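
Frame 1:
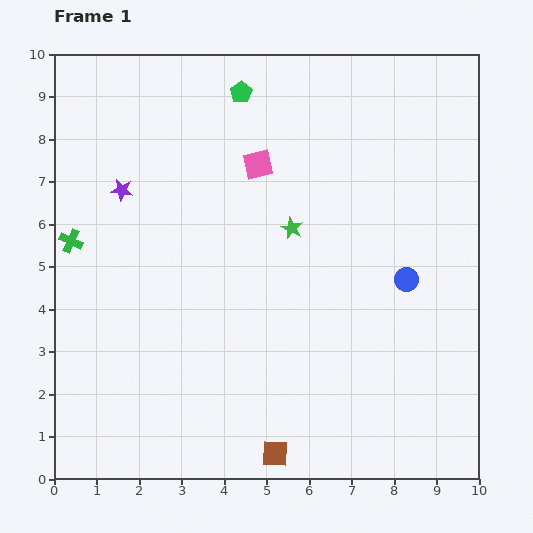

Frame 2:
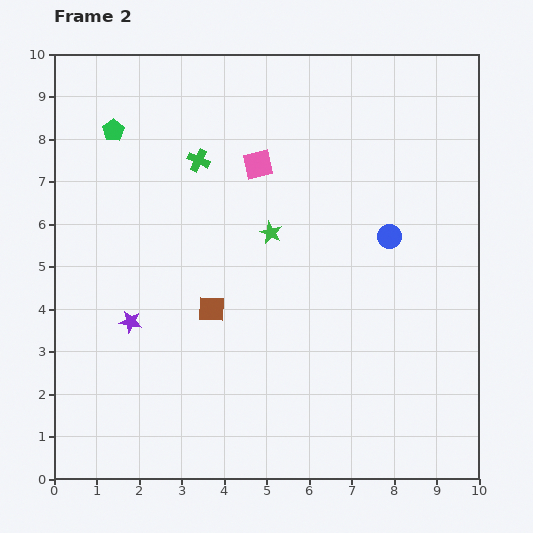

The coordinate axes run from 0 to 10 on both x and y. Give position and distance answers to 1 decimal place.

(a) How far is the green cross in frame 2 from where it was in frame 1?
3.6

The green cross moved from (0.4, 5.6) to (3.4, 7.5), a distance of √(3.0² + 1.9²) ≈ 3.6.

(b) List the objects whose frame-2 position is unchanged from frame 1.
the pink square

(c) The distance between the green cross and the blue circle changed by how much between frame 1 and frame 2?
-3.2

Distance in frame 1: 8.0. Distance in frame 2: 4.8.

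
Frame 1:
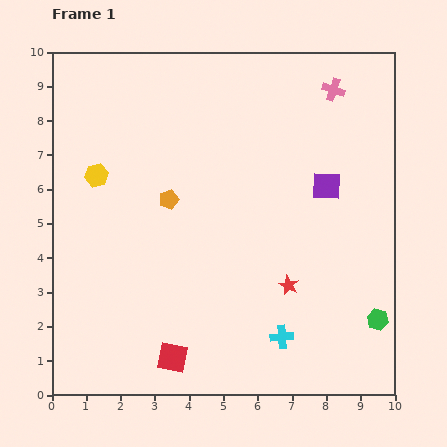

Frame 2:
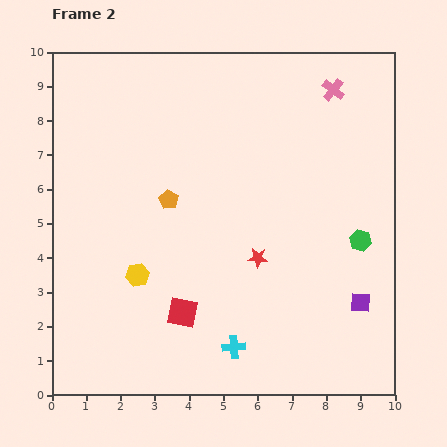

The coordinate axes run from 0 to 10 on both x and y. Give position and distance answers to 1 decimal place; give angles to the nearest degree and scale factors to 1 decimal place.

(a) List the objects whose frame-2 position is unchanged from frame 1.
the orange pentagon, the pink cross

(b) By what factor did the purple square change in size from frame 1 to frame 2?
0.7×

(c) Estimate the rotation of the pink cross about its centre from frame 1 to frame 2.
20° clockwise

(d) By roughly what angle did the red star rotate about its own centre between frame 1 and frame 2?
21° counter-clockwise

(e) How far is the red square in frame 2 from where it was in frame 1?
1.3

The red square moved from (3.5, 1.1) to (3.8, 2.4), a distance of √(0.3² + 1.3²) ≈ 1.3.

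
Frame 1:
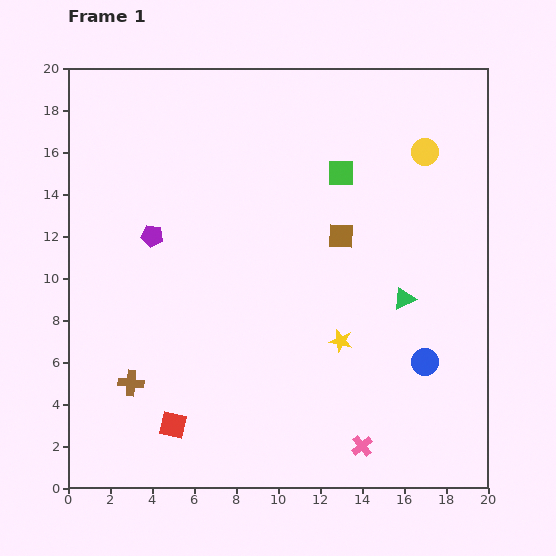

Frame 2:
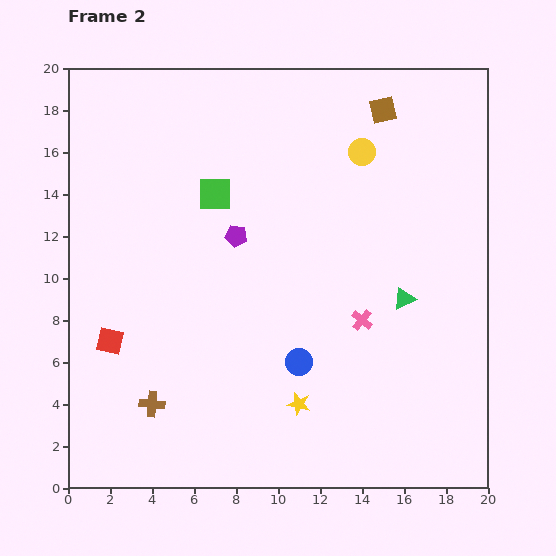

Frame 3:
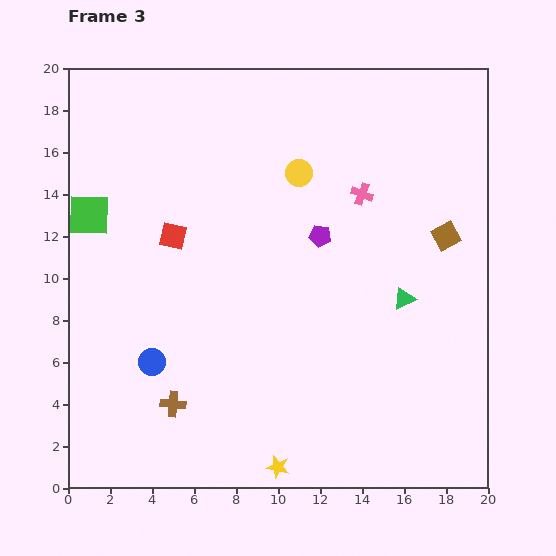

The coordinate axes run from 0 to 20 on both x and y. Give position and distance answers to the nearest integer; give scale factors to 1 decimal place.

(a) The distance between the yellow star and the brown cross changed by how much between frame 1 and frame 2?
-3

Distance in frame 1: 10. Distance in frame 2: 7.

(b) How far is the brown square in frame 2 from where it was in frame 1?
6

The brown square moved from (13, 12) to (15, 18), a distance of √(2² + 6²) ≈ 6.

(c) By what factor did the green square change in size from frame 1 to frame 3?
1.6×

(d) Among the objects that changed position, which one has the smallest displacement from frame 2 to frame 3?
the brown cross

(moved 1)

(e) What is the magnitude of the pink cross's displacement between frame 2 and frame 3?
6

The pink cross moved from (14, 8) to (14, 14), a distance of √(0² + 6²) ≈ 6.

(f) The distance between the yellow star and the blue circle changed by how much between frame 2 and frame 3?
+6

Distance in frame 2: 2. Distance in frame 3: 8.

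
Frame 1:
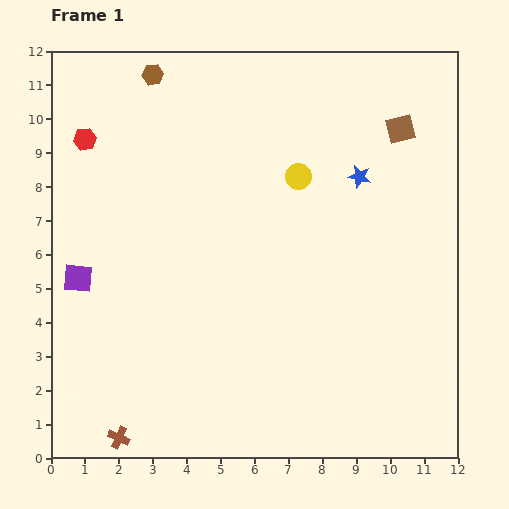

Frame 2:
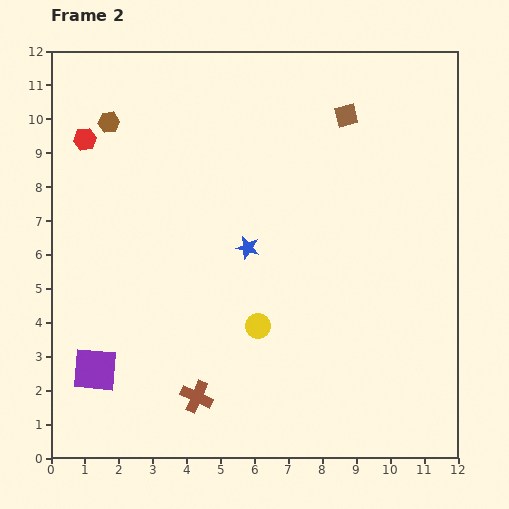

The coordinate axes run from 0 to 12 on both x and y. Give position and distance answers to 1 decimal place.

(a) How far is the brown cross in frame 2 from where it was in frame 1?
2.6

The brown cross moved from (2.0, 0.6) to (4.3, 1.8), a distance of √(2.3² + 1.2²) ≈ 2.6.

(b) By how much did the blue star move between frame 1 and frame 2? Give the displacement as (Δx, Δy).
(-3.3, -2.1)

The blue star was at (9.1, 8.3) in frame 1 and (5.8, 6.2) in frame 2.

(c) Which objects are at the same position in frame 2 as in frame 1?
the red hexagon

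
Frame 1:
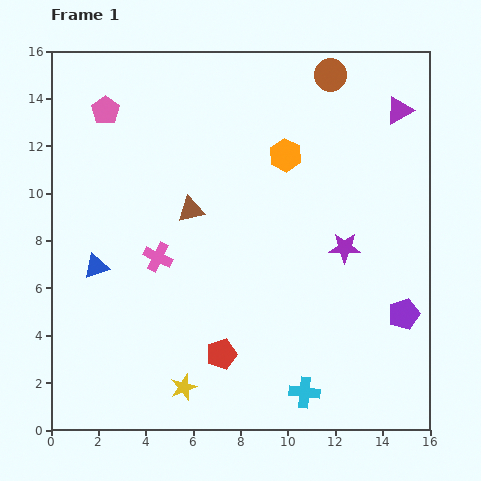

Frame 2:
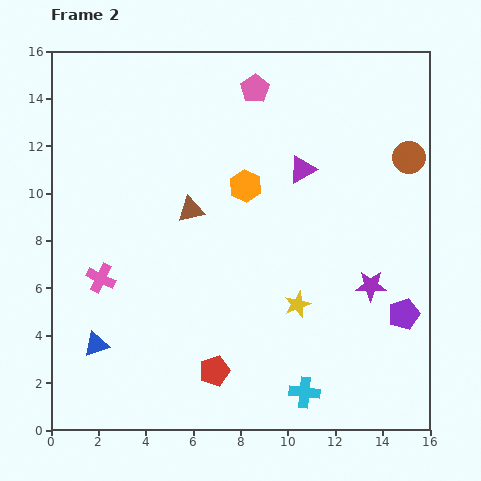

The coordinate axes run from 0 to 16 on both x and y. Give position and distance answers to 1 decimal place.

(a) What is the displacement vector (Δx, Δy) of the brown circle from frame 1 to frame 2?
(3.3, -3.5)

The brown circle was at (11.8, 15.0) in frame 1 and (15.1, 11.5) in frame 2.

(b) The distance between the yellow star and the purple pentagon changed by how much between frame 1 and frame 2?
-5.3

Distance in frame 1: 9.8. Distance in frame 2: 4.5.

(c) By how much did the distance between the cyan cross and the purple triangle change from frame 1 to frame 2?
-3.2

Distance in frame 1: 12.6. Distance in frame 2: 9.4.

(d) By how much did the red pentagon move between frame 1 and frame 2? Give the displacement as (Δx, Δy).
(-0.3, -0.7)

The red pentagon was at (7.2, 3.2) in frame 1 and (6.9, 2.5) in frame 2.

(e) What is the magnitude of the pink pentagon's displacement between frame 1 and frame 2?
6.4

The pink pentagon moved from (2.3, 13.5) to (8.6, 14.4), a distance of √(6.3² + 0.9²) ≈ 6.4.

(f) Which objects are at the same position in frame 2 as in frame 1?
the brown triangle, the cyan cross, the purple pentagon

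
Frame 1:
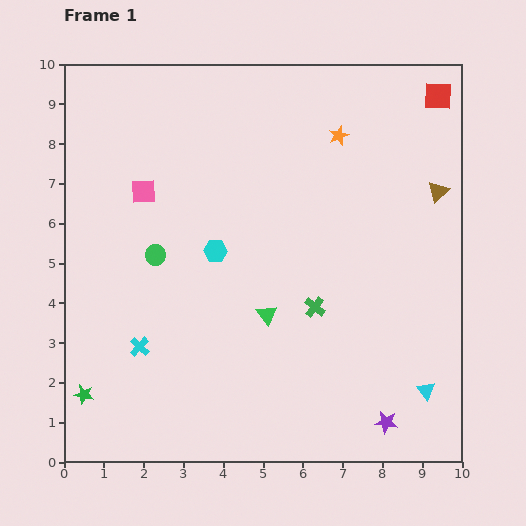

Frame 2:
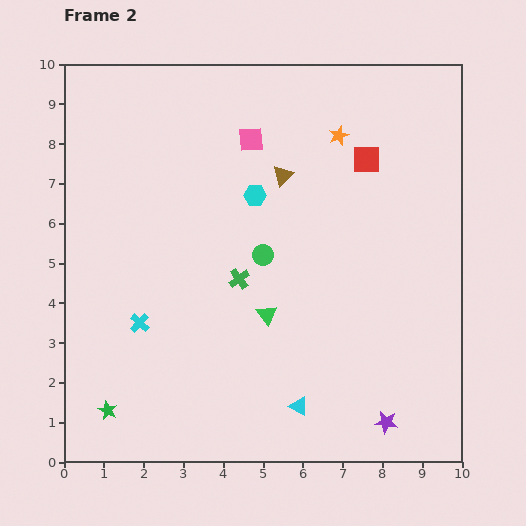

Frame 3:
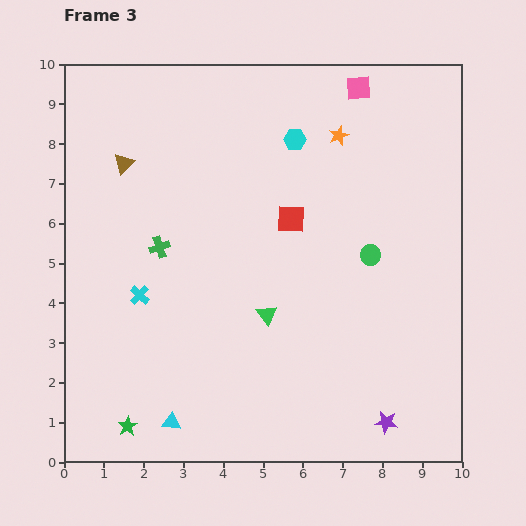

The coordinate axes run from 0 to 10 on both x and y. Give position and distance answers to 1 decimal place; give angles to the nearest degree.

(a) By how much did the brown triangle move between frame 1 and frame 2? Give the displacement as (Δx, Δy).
(-3.9, 0.4)

The brown triangle was at (9.4, 6.8) in frame 1 and (5.5, 7.2) in frame 2.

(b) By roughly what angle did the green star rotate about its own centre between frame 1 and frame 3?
30° clockwise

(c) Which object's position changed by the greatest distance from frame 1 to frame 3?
the brown triangle

(moved 7.9; next 6.4)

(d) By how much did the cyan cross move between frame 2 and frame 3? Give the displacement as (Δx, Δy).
(0.0, 0.7)

The cyan cross was at (1.9, 3.5) in frame 2 and (1.9, 4.2) in frame 3.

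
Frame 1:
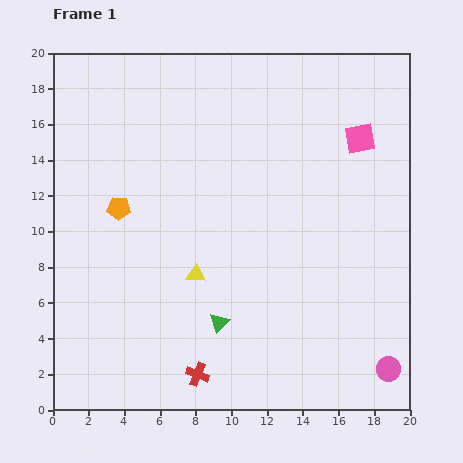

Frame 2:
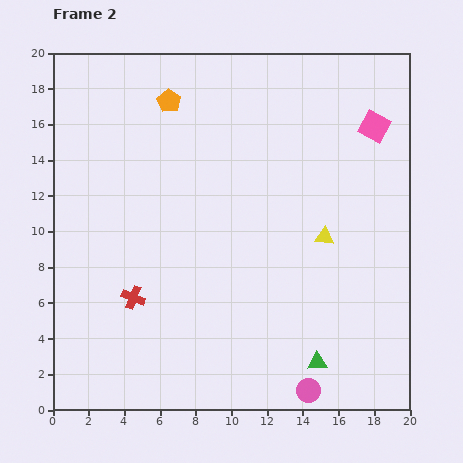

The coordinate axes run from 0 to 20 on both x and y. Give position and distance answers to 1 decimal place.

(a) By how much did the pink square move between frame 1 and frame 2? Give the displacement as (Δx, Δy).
(0.8, 0.7)

The pink square was at (17.2, 15.2) in frame 1 and (18.0, 15.9) in frame 2.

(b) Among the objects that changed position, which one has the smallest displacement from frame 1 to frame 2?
the pink square

(moved 1.1)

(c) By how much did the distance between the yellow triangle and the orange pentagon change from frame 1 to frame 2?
+5.9

Distance in frame 1: 5.7. Distance in frame 2: 11.6.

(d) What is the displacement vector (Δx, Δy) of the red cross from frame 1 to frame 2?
(-3.6, 4.3)

The red cross was at (8.1, 2.0) in frame 1 and (4.5, 6.3) in frame 2.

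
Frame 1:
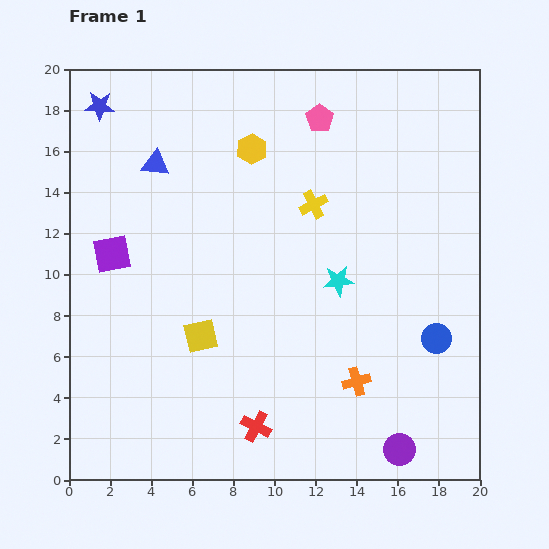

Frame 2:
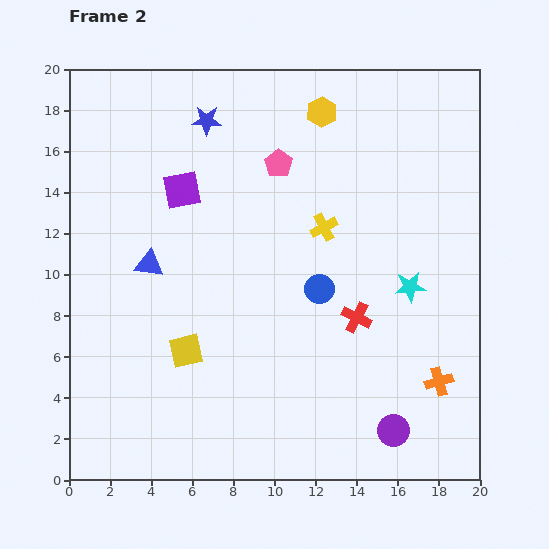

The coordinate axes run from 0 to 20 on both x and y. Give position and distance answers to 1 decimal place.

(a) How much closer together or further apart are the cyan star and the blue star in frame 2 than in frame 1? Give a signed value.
-1.6

Distance in frame 1: 14.4. Distance in frame 2: 12.8.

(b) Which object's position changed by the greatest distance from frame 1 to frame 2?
the red cross

(moved 7.2; next 6.2)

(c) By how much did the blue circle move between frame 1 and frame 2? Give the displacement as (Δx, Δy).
(-5.7, 2.4)

The blue circle was at (17.9, 6.9) in frame 1 and (12.2, 9.3) in frame 2.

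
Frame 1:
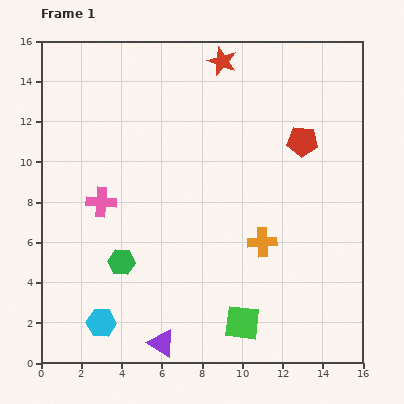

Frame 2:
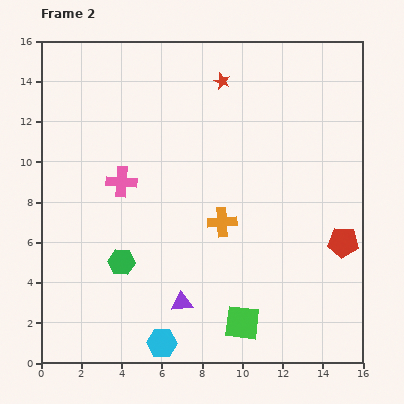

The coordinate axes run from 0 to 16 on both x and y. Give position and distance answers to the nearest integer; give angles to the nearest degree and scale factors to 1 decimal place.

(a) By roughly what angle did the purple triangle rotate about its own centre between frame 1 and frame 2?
37° counter-clockwise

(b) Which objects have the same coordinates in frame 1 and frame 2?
the green square, the green hexagon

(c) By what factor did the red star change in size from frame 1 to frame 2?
0.6×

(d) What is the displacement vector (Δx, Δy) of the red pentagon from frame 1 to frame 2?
(2, -5)

The red pentagon was at (13, 11) in frame 1 and (15, 6) in frame 2.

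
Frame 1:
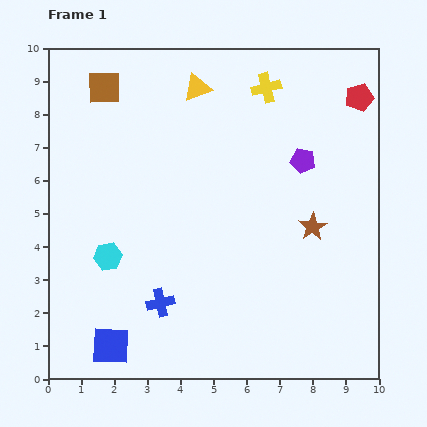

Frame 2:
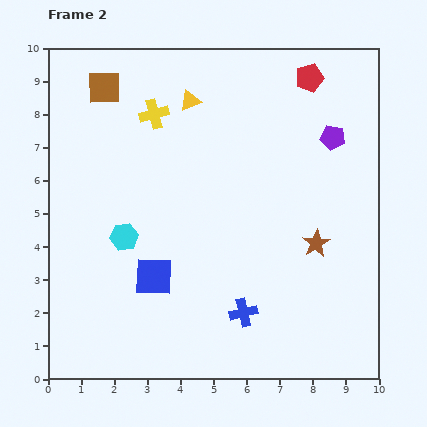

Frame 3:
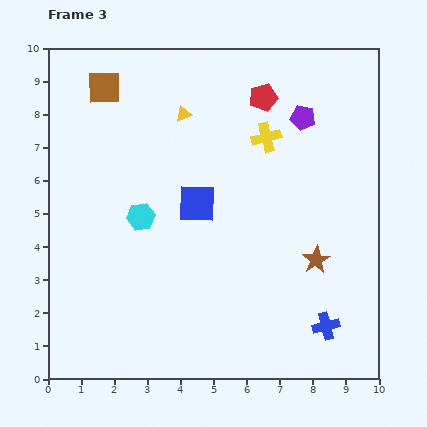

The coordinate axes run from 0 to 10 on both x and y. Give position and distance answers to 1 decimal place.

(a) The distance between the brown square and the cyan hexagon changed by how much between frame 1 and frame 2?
-0.6

Distance in frame 1: 5.1. Distance in frame 2: 4.5.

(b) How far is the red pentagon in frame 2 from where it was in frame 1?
1.6

The red pentagon moved from (9.4, 8.5) to (7.9, 9.1), a distance of √(1.5² + 0.6²) ≈ 1.6.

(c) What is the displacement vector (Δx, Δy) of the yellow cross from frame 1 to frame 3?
(0.0, -1.5)

The yellow cross was at (6.6, 8.8) in frame 1 and (6.6, 7.3) in frame 3.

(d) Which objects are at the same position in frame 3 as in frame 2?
the brown square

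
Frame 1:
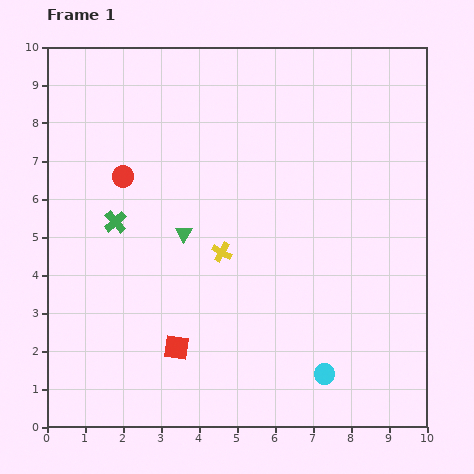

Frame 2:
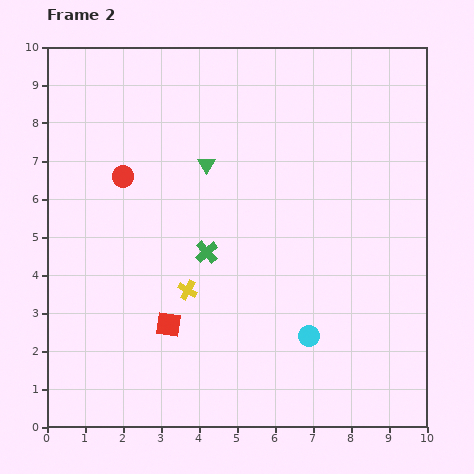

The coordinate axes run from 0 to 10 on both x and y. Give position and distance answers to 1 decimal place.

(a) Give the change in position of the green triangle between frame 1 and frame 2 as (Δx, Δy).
(0.6, 1.8)

The green triangle was at (3.6, 5.1) in frame 1 and (4.2, 6.9) in frame 2.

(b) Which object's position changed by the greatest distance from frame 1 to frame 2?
the green cross

(moved 2.5; next 1.9)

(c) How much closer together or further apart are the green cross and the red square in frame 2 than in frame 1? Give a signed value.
-1.6

Distance in frame 1: 3.7. Distance in frame 2: 2.1.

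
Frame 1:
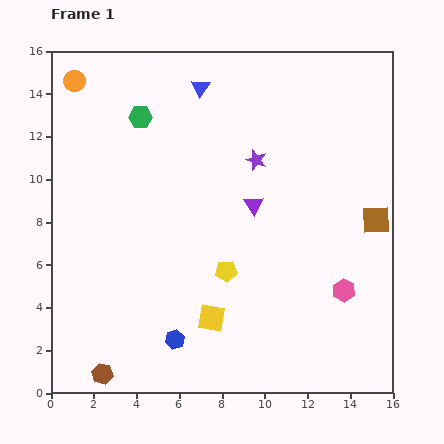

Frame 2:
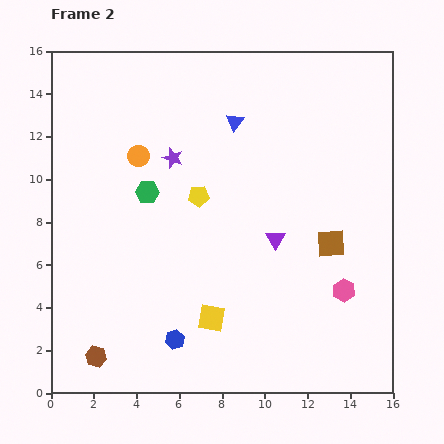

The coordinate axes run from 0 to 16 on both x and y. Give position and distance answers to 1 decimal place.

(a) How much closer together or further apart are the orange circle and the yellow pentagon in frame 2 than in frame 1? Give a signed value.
-8.0

Distance in frame 1: 11.4. Distance in frame 2: 3.4.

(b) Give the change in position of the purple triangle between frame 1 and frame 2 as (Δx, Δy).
(1.0, -1.6)

The purple triangle was at (9.5, 8.8) in frame 1 and (10.5, 7.2) in frame 2.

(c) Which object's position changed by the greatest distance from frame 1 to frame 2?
the orange circle

(moved 4.6; next 3.9)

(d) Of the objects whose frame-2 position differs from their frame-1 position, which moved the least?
the brown hexagon

(moved 0.9)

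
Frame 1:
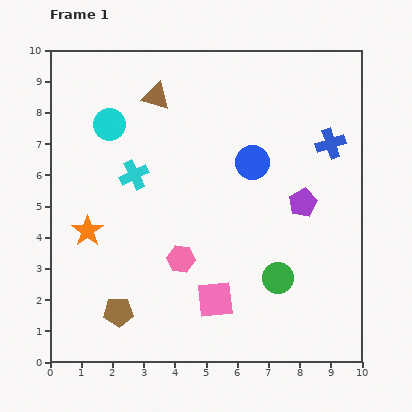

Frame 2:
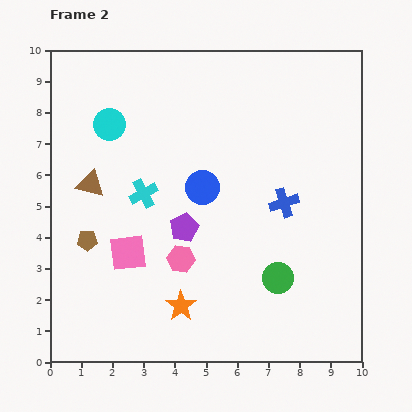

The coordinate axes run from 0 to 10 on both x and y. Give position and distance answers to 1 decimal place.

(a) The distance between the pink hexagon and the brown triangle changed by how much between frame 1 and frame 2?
-1.5

Distance in frame 1: 5.3. Distance in frame 2: 3.8.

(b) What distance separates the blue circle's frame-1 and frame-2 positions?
1.8

The blue circle moved from (6.5, 6.4) to (4.9, 5.6), a distance of √(1.6² + 0.8²) ≈ 1.8.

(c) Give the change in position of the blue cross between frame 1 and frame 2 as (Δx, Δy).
(-1.5, -1.9)

The blue cross was at (9.0, 7.0) in frame 1 and (7.5, 5.1) in frame 2.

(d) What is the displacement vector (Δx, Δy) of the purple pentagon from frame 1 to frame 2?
(-3.8, -0.8)

The purple pentagon was at (8.1, 5.1) in frame 1 and (4.3, 4.3) in frame 2.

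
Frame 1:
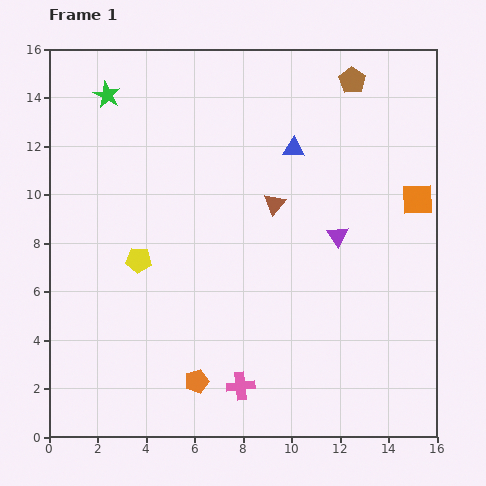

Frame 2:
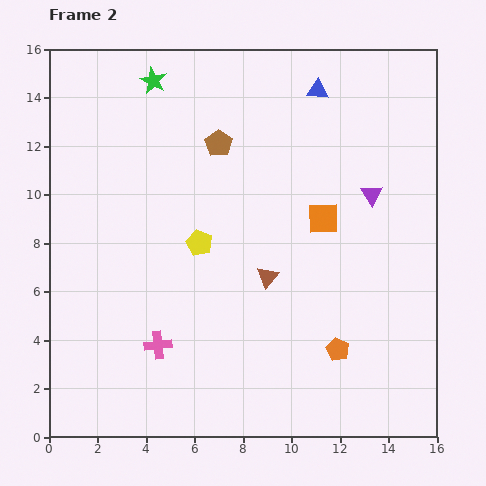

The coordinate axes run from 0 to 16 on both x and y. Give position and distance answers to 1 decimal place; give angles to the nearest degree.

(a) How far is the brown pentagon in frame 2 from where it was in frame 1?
6.1

The brown pentagon moved from (12.5, 14.7) to (7.0, 12.1), a distance of √(5.5² + 2.6²) ≈ 6.1.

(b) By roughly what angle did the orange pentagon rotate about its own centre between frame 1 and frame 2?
27° counter-clockwise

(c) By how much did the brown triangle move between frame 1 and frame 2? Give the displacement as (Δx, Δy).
(-0.3, -3.0)

The brown triangle was at (9.3, 9.6) in frame 1 and (9.0, 6.6) in frame 2.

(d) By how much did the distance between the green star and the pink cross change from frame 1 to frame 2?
-2.3

Distance in frame 1: 13.2. Distance in frame 2: 10.9.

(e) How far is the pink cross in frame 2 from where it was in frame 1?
3.8

The pink cross moved from (7.9, 2.1) to (4.5, 3.8), a distance of √(3.4² + 1.7²) ≈ 3.8.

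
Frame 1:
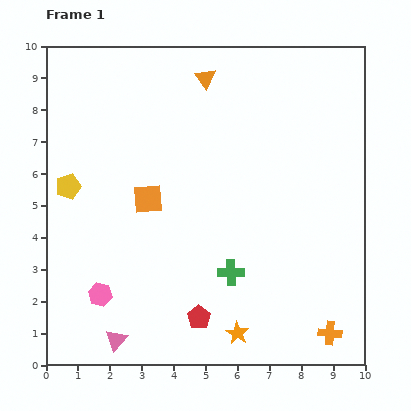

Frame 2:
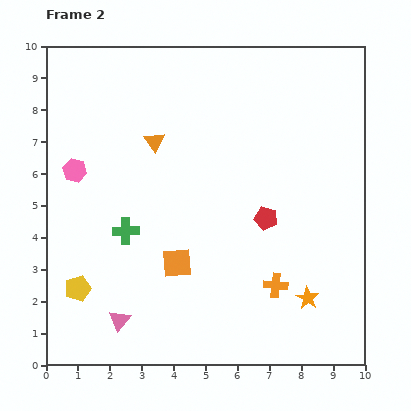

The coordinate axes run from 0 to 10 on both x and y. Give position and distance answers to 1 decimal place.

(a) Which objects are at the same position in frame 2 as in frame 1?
none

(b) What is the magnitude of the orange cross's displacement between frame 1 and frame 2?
2.3

The orange cross moved from (8.9, 1.0) to (7.2, 2.5), a distance of √(1.7² + 1.5²) ≈ 2.3.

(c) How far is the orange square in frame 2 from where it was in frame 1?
2.2

The orange square moved from (3.2, 5.2) to (4.1, 3.2), a distance of √(0.9² + 2.0²) ≈ 2.2.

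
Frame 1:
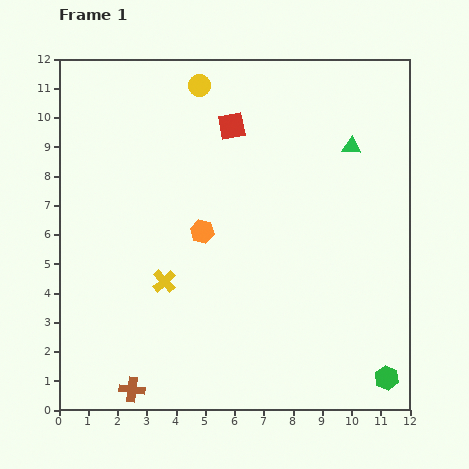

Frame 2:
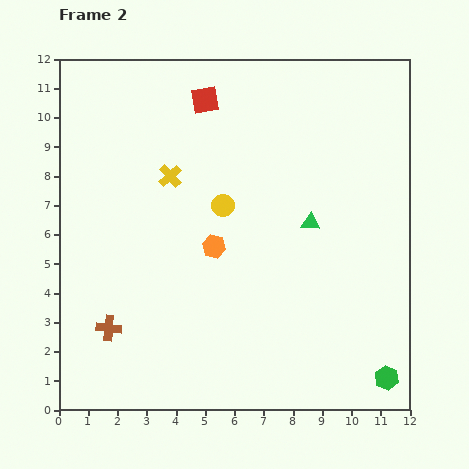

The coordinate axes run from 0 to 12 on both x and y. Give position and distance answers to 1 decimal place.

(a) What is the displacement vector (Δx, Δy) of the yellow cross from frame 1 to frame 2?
(0.2, 3.6)

The yellow cross was at (3.6, 4.4) in frame 1 and (3.8, 8.0) in frame 2.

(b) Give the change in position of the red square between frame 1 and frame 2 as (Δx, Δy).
(-0.9, 0.9)

The red square was at (5.9, 9.7) in frame 1 and (5.0, 10.6) in frame 2.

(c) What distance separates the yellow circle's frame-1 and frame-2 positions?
4.2

The yellow circle moved from (4.8, 11.1) to (5.6, 7.0), a distance of √(0.8² + 4.1²) ≈ 4.2.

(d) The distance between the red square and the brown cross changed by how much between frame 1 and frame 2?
-1.1

Distance in frame 1: 9.6. Distance in frame 2: 8.5.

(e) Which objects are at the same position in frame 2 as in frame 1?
the green hexagon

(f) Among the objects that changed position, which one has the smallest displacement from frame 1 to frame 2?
the orange hexagon

(moved 0.6)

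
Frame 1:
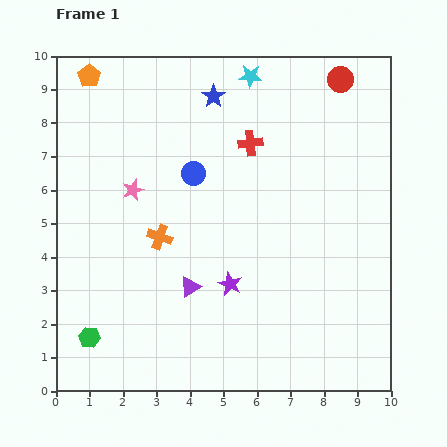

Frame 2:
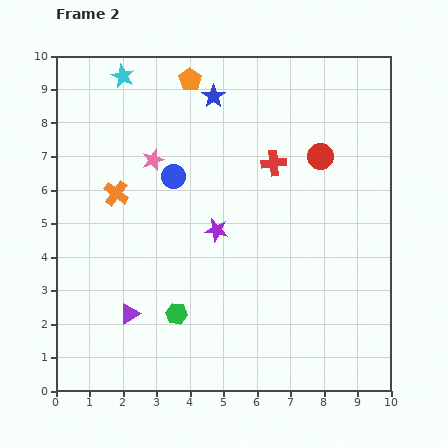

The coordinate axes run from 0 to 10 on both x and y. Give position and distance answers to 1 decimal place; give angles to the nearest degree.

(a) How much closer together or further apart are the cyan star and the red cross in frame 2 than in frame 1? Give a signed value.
+3.2

Distance in frame 1: 2.0. Distance in frame 2: 5.2.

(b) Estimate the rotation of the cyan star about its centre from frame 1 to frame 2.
22° clockwise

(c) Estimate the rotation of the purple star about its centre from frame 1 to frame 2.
16° counter-clockwise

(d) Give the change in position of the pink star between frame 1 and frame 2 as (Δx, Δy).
(0.6, 0.9)

The pink star was at (2.3, 6.0) in frame 1 and (2.9, 6.9) in frame 2.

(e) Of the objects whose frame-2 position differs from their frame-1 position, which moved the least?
the blue circle

(moved 0.6)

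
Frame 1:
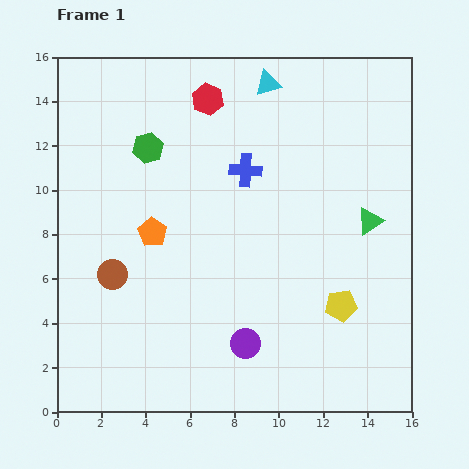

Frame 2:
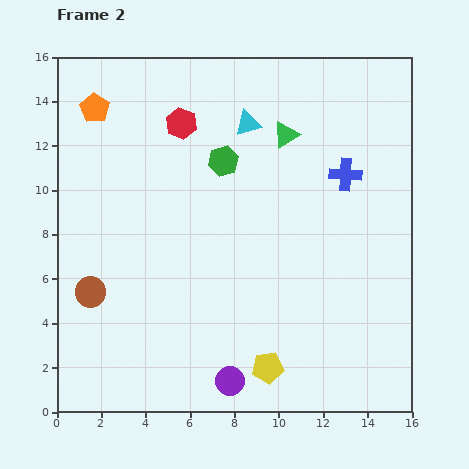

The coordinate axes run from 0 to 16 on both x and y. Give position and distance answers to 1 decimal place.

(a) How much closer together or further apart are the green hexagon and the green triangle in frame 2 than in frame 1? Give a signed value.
-7.5

Distance in frame 1: 10.5. Distance in frame 2: 3.0.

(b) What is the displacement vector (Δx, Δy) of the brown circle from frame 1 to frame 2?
(-1.0, -0.8)

The brown circle was at (2.5, 6.2) in frame 1 and (1.5, 5.4) in frame 2.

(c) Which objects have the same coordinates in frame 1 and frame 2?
none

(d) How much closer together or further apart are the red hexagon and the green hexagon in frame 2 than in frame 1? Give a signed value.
-1.0

Distance in frame 1: 3.5. Distance in frame 2: 2.5.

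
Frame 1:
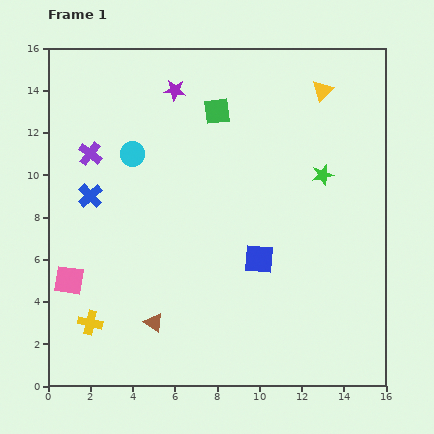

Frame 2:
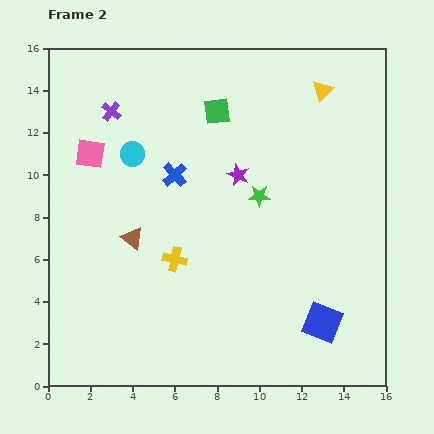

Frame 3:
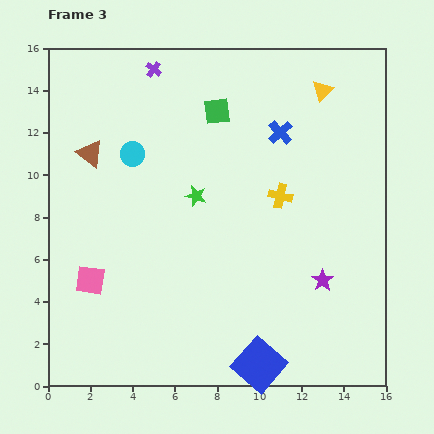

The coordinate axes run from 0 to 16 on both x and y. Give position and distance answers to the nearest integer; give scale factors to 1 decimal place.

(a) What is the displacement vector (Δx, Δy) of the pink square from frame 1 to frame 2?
(1, 6)

The pink square was at (1, 5) in frame 1 and (2, 11) in frame 2.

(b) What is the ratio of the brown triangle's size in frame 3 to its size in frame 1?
1.4×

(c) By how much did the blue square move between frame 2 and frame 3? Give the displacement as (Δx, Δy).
(-3, -2)

The blue square was at (13, 3) in frame 2 and (10, 1) in frame 3.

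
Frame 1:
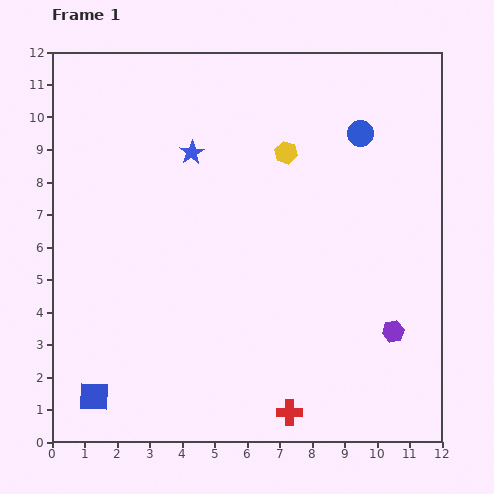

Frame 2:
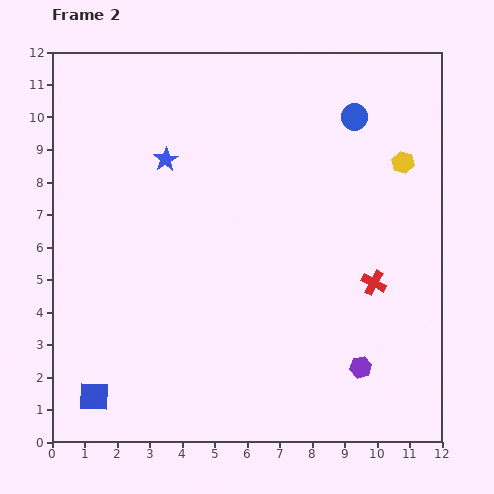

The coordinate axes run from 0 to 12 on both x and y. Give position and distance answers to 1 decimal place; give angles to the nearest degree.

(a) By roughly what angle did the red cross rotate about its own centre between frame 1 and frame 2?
28° clockwise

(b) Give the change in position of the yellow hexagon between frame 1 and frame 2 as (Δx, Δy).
(3.6, -0.3)

The yellow hexagon was at (7.2, 8.9) in frame 1 and (10.8, 8.6) in frame 2.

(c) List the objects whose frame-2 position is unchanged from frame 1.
the blue square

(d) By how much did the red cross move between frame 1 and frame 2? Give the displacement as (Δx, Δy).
(2.6, 4.0)

The red cross was at (7.3, 0.9) in frame 1 and (9.9, 4.9) in frame 2.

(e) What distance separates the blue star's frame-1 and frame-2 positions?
0.8

The blue star moved from (4.3, 8.9) to (3.5, 8.7), a distance of √(0.8² + 0.2²) ≈ 0.8.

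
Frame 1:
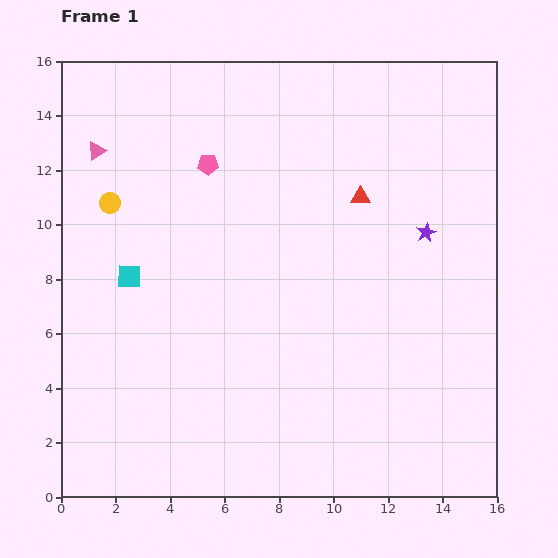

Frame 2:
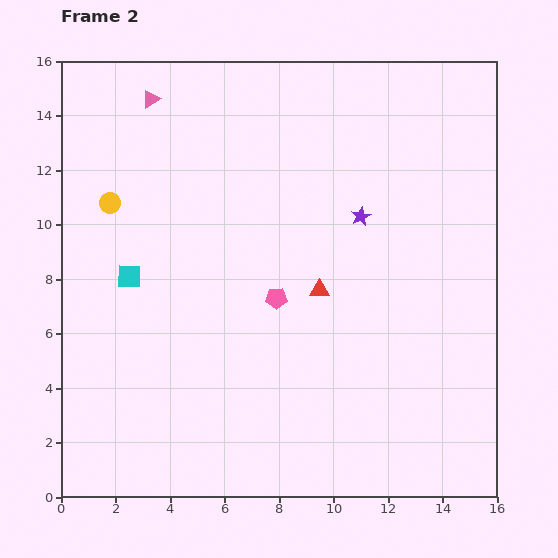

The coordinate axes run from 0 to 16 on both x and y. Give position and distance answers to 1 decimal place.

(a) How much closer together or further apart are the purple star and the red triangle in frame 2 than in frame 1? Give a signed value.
+0.4

Distance in frame 1: 2.7. Distance in frame 2: 3.1.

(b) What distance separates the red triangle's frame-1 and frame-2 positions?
3.7

The red triangle moved from (11.0, 11.0) to (9.5, 7.6), a distance of √(1.5² + 3.4²) ≈ 3.7.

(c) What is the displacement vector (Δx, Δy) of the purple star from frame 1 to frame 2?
(-2.4, 0.6)

The purple star was at (13.4, 9.7) in frame 1 and (11.0, 10.3) in frame 2.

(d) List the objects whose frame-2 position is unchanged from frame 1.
the cyan square, the yellow circle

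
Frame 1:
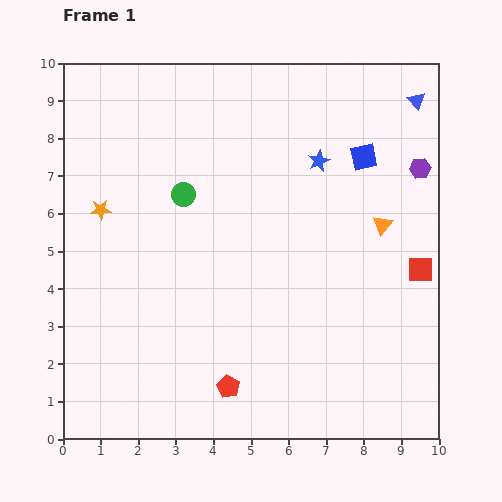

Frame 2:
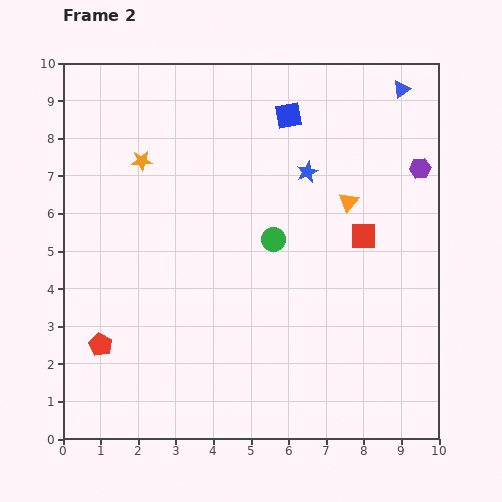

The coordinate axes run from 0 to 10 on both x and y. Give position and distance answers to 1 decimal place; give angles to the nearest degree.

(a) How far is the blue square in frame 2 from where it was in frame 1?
2.3

The blue square moved from (8.0, 7.5) to (6.0, 8.6), a distance of √(2.0² + 1.1²) ≈ 2.3.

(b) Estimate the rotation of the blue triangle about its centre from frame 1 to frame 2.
34° clockwise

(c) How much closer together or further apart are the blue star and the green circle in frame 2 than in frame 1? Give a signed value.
-1.7

Distance in frame 1: 3.7. Distance in frame 2: 2.0.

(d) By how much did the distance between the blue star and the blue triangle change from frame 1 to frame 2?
+0.2

Distance in frame 1: 3.1. Distance in frame 2: 3.3.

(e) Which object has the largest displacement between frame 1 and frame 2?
the red pentagon

(moved 3.6; next 2.7)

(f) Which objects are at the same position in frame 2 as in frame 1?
the purple hexagon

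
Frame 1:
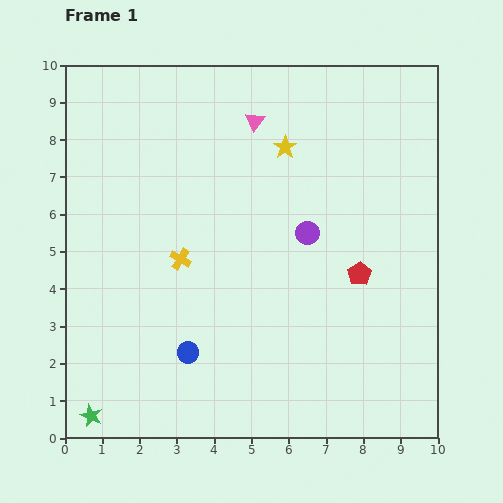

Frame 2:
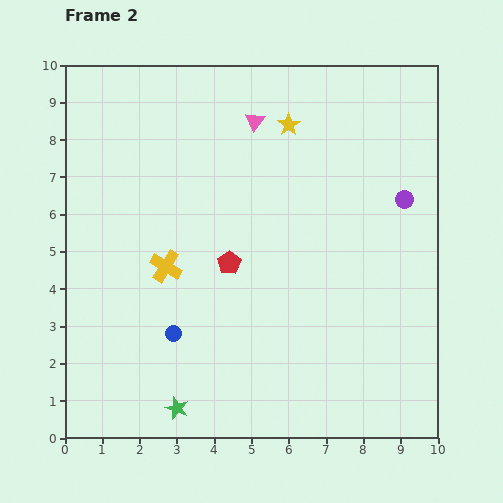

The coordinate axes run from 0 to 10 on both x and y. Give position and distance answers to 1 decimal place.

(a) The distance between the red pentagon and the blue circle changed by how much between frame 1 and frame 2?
-2.7

Distance in frame 1: 5.1. Distance in frame 2: 2.4.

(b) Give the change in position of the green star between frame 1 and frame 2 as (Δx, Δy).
(2.3, 0.2)

The green star was at (0.7, 0.6) in frame 1 and (3.0, 0.8) in frame 2.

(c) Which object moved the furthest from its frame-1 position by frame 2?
the red pentagon

(moved 3.5; next 2.8)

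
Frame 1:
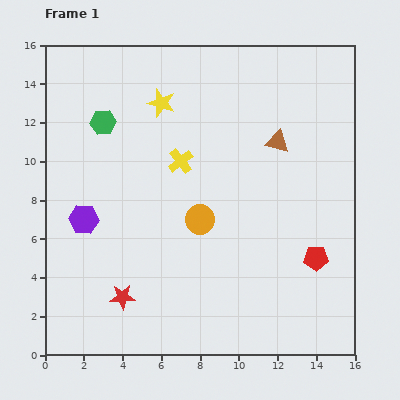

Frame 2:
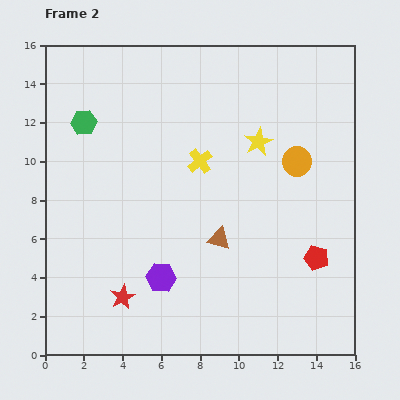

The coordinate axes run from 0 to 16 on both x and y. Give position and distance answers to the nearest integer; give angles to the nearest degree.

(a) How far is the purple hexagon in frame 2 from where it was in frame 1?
5

The purple hexagon moved from (2, 7) to (6, 4), a distance of √(4² + 3²) ≈ 5.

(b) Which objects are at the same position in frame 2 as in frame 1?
the red star, the red pentagon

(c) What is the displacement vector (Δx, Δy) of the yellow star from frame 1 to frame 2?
(5, -2)

The yellow star was at (6, 13) in frame 1 and (11, 11) in frame 2.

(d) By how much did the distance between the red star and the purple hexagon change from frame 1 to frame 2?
-2

Distance in frame 1: 4. Distance in frame 2: 2.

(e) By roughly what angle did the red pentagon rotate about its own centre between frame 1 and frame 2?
18° clockwise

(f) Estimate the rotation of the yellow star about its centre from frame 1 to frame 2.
27° clockwise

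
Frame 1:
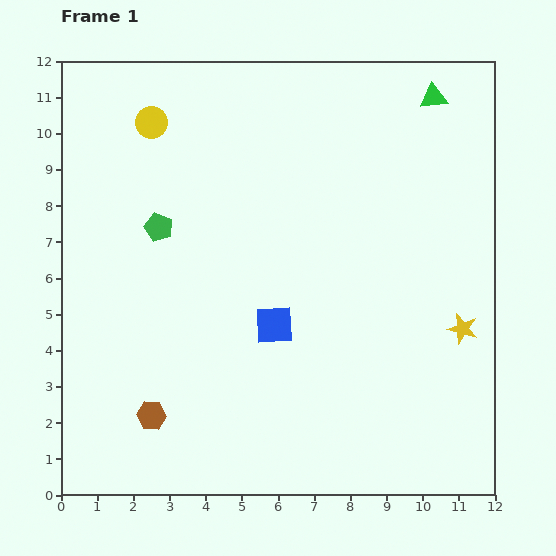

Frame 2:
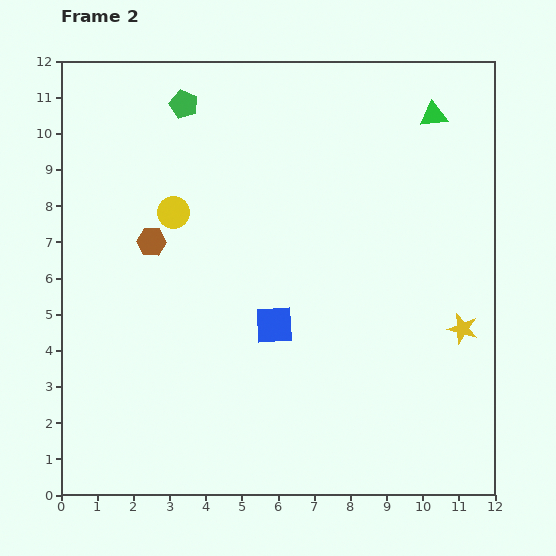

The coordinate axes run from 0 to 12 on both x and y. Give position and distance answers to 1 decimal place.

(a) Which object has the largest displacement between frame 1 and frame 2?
the brown hexagon

(moved 4.8; next 3.5)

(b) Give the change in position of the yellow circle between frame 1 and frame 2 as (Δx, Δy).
(0.6, -2.5)

The yellow circle was at (2.5, 10.3) in frame 1 and (3.1, 7.8) in frame 2.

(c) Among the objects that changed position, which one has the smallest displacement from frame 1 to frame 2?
the green triangle

(moved 0.5)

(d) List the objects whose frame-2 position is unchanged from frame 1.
the yellow star, the blue square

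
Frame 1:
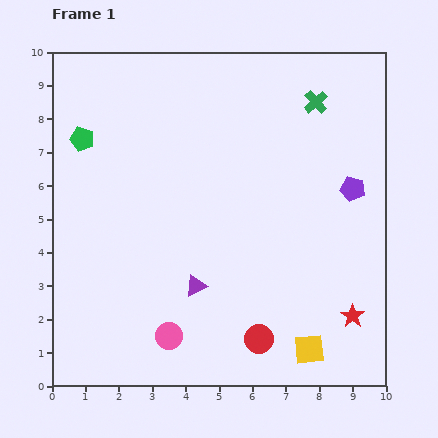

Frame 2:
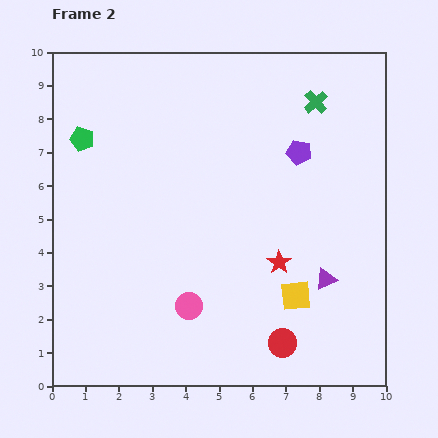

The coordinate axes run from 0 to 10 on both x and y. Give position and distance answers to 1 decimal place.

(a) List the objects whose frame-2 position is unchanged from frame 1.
the green cross, the green pentagon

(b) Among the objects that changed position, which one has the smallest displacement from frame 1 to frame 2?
the red circle

(moved 0.7)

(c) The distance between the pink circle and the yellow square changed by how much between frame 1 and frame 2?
-1.0

Distance in frame 1: 4.2. Distance in frame 2: 3.2.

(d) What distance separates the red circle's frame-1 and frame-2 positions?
0.7

The red circle moved from (6.2, 1.4) to (6.9, 1.3), a distance of √(0.7² + 0.1²) ≈ 0.7.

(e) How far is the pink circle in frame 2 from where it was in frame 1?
1.1

The pink circle moved from (3.5, 1.5) to (4.1, 2.4), a distance of √(0.6² + 0.9²) ≈ 1.1.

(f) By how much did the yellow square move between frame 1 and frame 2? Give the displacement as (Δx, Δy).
(-0.4, 1.6)

The yellow square was at (7.7, 1.1) in frame 1 and (7.3, 2.7) in frame 2.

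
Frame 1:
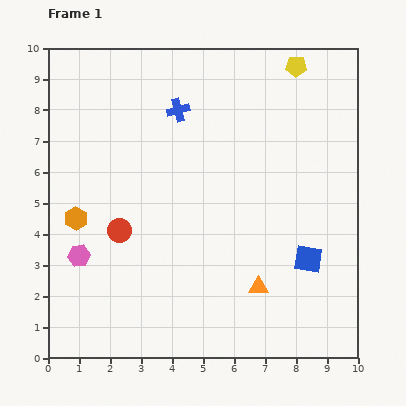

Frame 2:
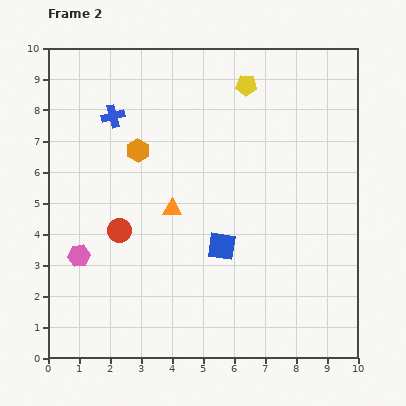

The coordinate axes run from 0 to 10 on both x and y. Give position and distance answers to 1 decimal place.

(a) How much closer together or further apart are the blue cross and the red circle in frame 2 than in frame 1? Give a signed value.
-0.6

Distance in frame 1: 4.3. Distance in frame 2: 3.7.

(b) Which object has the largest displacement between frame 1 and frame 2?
the orange triangle

(moved 3.8; next 3.0)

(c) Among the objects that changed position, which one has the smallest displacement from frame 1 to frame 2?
the yellow pentagon

(moved 1.7)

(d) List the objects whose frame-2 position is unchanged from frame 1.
the pink hexagon, the red circle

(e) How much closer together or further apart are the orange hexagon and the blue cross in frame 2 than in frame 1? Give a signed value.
-3.4

Distance in frame 1: 4.8. Distance in frame 2: 1.4.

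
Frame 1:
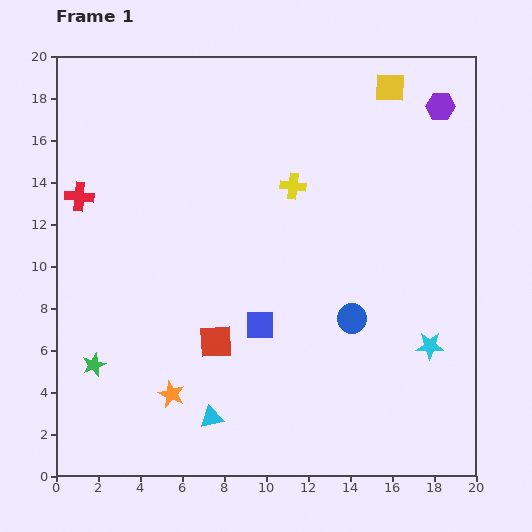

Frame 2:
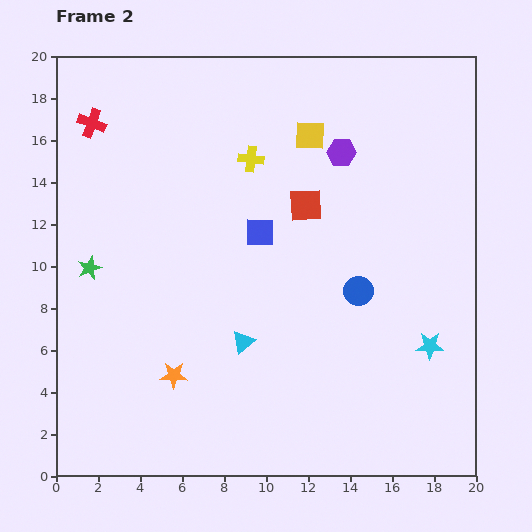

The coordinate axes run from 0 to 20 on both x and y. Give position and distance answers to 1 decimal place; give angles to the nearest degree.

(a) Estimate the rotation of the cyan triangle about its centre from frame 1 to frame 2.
26° counter-clockwise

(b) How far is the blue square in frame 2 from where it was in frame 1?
4.4

The blue square moved from (9.7, 7.2) to (9.7, 11.6), a distance of √(0.0² + 4.4²) ≈ 4.4.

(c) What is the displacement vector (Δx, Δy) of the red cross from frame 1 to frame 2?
(0.6, 3.5)

The red cross was at (1.1, 13.3) in frame 1 and (1.7, 16.8) in frame 2.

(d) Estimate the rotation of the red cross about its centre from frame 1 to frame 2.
15° clockwise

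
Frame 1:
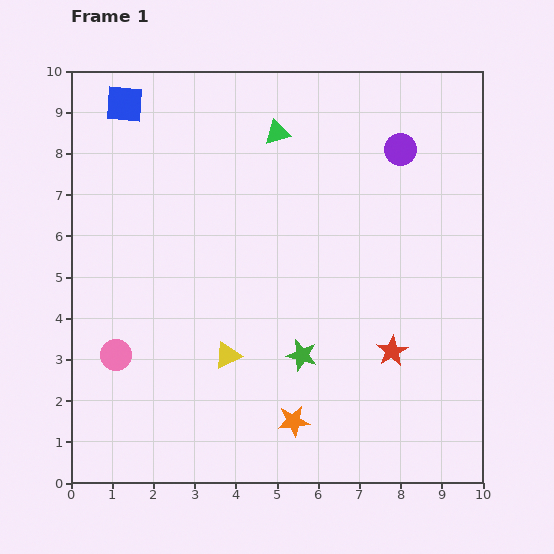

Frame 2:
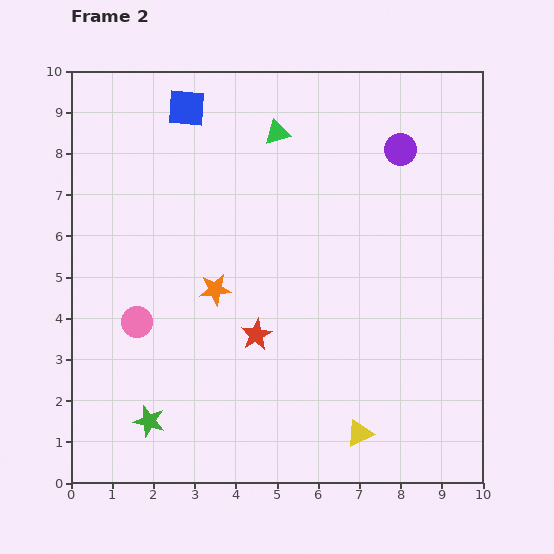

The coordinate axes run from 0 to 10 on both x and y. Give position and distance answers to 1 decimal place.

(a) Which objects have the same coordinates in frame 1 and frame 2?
the green triangle, the purple circle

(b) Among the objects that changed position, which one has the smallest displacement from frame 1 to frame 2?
the pink circle

(moved 0.9)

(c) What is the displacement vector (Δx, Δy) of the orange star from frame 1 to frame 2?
(-1.9, 3.2)

The orange star was at (5.4, 1.5) in frame 1 and (3.5, 4.7) in frame 2.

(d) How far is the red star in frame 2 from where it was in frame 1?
3.3

The red star moved from (7.8, 3.2) to (4.5, 3.6), a distance of √(3.3² + 0.4²) ≈ 3.3.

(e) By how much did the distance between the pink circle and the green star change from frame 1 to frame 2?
-2.1

Distance in frame 1: 4.5. Distance in frame 2: 2.4.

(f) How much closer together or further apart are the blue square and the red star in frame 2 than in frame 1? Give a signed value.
-3.0

Distance in frame 1: 8.8. Distance in frame 2: 5.8.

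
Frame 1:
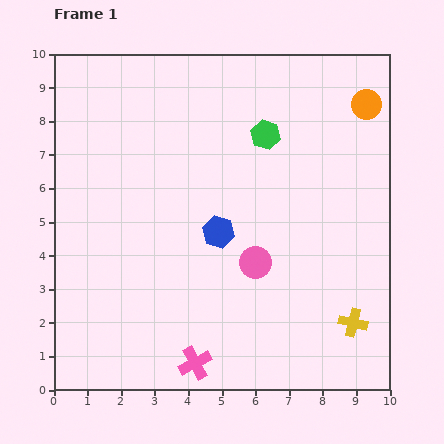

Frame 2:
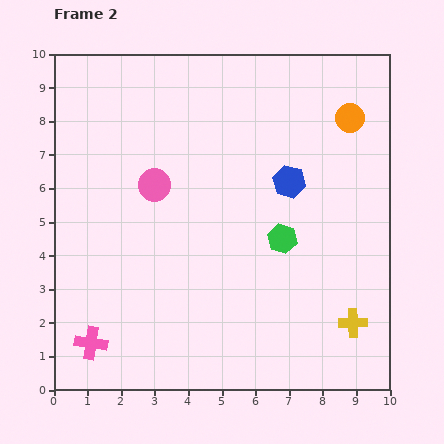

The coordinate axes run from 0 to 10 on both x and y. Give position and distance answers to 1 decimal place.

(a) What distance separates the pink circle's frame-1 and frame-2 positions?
3.8

The pink circle moved from (6.0, 3.8) to (3.0, 6.1), a distance of √(3.0² + 2.3²) ≈ 3.8.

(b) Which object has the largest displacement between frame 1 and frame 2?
the pink circle

(moved 3.8; next 3.2)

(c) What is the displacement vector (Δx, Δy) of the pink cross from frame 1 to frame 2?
(-3.1, 0.6)

The pink cross was at (4.2, 0.8) in frame 1 and (1.1, 1.4) in frame 2.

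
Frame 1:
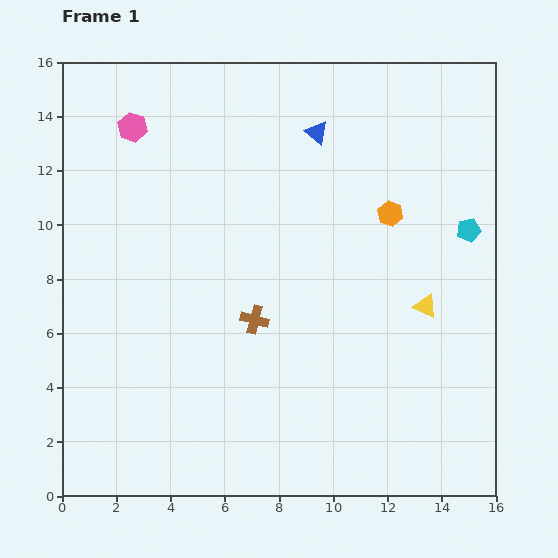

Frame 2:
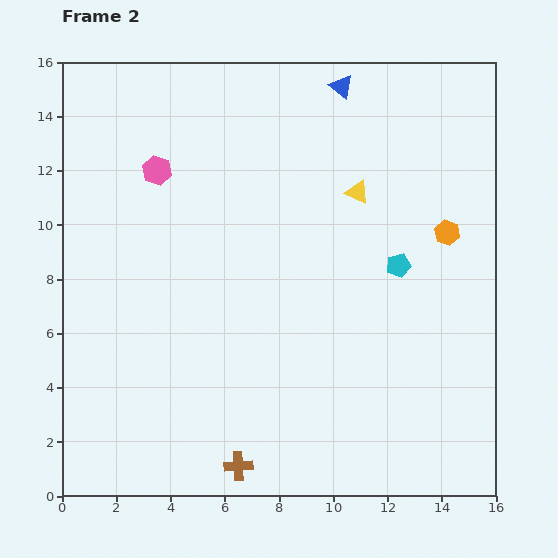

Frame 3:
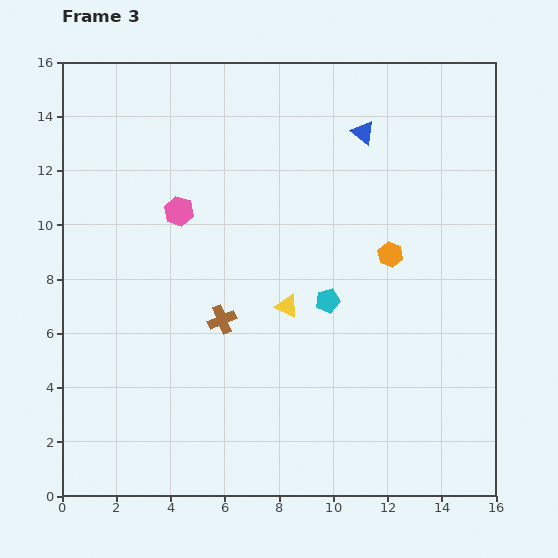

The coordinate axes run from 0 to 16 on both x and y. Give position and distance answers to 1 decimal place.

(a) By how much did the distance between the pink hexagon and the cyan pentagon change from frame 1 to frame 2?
-3.4

Distance in frame 1: 13.0. Distance in frame 2: 9.6.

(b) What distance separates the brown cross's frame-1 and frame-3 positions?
1.2

The brown cross moved from (7.1, 6.5) to (5.9, 6.5), a distance of √(1.2² + 0.0²) ≈ 1.2.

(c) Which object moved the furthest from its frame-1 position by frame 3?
the cyan pentagon

(moved 5.8; next 5.1)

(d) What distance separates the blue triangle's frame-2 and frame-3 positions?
1.9

The blue triangle moved from (10.3, 15.1) to (11.1, 13.4), a distance of √(0.8² + 1.7²) ≈ 1.9.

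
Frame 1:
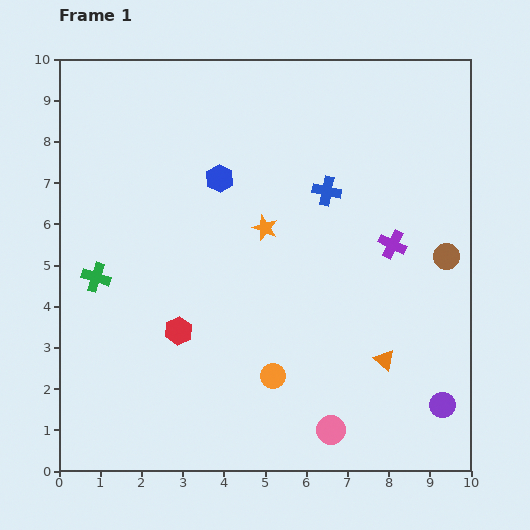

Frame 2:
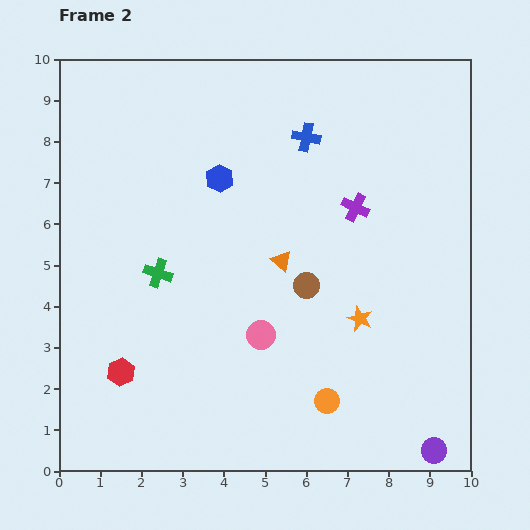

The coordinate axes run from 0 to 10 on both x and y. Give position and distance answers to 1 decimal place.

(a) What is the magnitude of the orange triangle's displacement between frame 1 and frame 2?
3.5

The orange triangle moved from (7.9, 2.7) to (5.4, 5.1), a distance of √(2.5² + 2.4²) ≈ 3.5.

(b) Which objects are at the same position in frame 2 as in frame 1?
the blue hexagon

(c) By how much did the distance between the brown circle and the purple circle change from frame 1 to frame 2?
+1.5

Distance in frame 1: 3.6. Distance in frame 2: 5.1.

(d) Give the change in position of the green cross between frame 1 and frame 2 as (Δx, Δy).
(1.5, 0.1)

The green cross was at (0.9, 4.7) in frame 1 and (2.4, 4.8) in frame 2.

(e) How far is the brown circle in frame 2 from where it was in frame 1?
3.5

The brown circle moved from (9.4, 5.2) to (6.0, 4.5), a distance of √(3.4² + 0.7²) ≈ 3.5.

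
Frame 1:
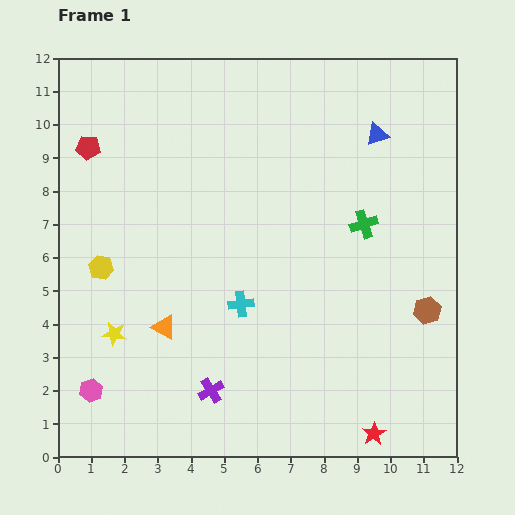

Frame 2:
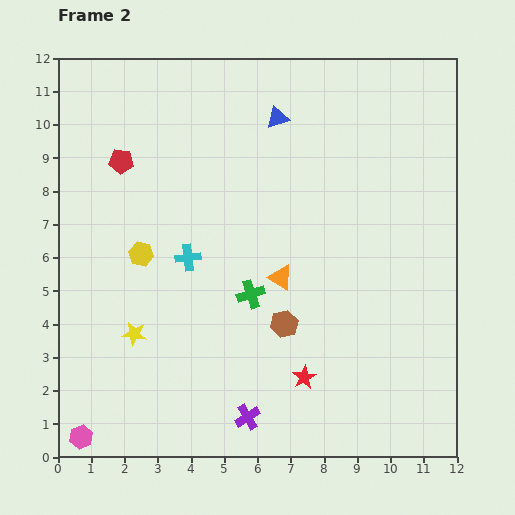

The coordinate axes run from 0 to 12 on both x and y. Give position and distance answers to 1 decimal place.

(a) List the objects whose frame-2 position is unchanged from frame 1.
none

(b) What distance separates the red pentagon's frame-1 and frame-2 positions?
1.1

The red pentagon moved from (0.9, 9.3) to (1.9, 8.9), a distance of √(1.0² + 0.4²) ≈ 1.1.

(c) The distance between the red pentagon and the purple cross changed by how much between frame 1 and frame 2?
+0.4

Distance in frame 1: 8.2. Distance in frame 2: 8.6.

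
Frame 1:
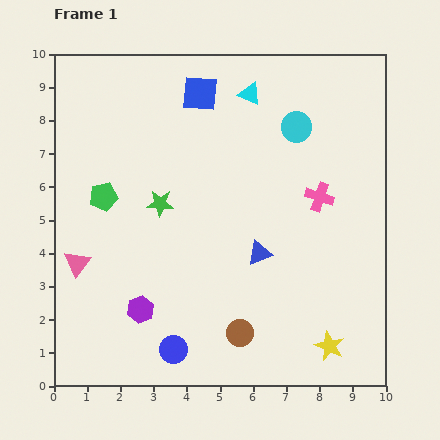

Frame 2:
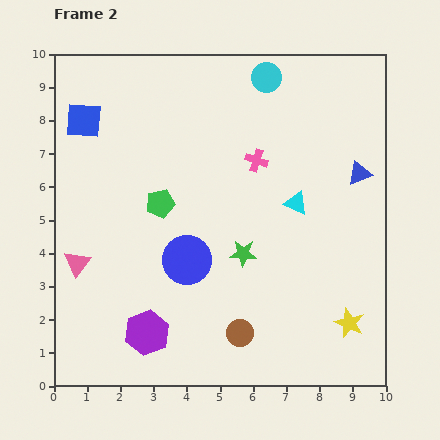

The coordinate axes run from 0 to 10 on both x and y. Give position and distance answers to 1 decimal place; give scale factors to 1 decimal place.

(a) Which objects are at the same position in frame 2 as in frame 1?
the pink triangle, the brown circle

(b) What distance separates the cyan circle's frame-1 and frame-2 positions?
1.7

The cyan circle moved from (7.3, 7.8) to (6.4, 9.3), a distance of √(0.9² + 1.5²) ≈ 1.7.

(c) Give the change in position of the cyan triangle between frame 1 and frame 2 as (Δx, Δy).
(1.4, -3.3)

The cyan triangle was at (5.9, 8.8) in frame 1 and (7.3, 5.5) in frame 2.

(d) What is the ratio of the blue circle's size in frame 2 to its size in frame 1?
1.7×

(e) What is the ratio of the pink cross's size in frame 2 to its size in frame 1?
0.8×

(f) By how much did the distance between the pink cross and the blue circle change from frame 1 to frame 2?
-2.7

Distance in frame 1: 6.4. Distance in frame 2: 3.7.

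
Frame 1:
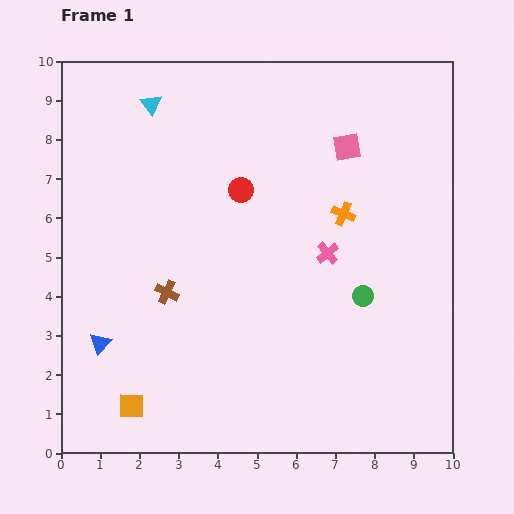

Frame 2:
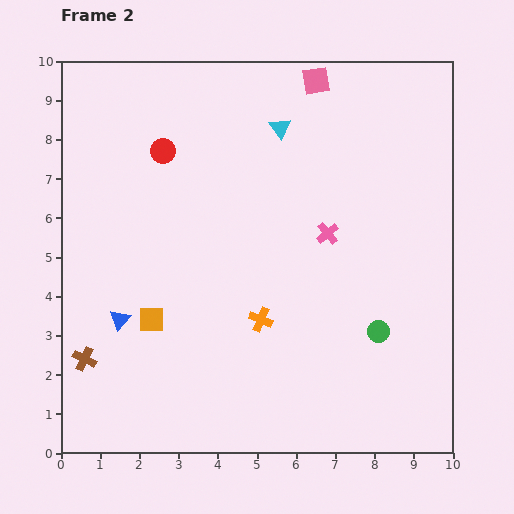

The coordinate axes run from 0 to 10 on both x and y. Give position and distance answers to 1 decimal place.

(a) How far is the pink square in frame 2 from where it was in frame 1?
1.9

The pink square moved from (7.3, 7.8) to (6.5, 9.5), a distance of √(0.8² + 1.7²) ≈ 1.9.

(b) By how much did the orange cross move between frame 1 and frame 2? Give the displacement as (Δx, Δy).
(-2.1, -2.7)

The orange cross was at (7.2, 6.1) in frame 1 and (5.1, 3.4) in frame 2.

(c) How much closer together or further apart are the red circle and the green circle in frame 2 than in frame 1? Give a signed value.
+3.1

Distance in frame 1: 4.1. Distance in frame 2: 7.2.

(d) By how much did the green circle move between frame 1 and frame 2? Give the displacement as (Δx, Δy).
(0.4, -0.9)

The green circle was at (7.7, 4.0) in frame 1 and (8.1, 3.1) in frame 2.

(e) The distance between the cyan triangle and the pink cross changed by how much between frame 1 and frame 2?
-2.9

Distance in frame 1: 5.9. Distance in frame 2: 3.0.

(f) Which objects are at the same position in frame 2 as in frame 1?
none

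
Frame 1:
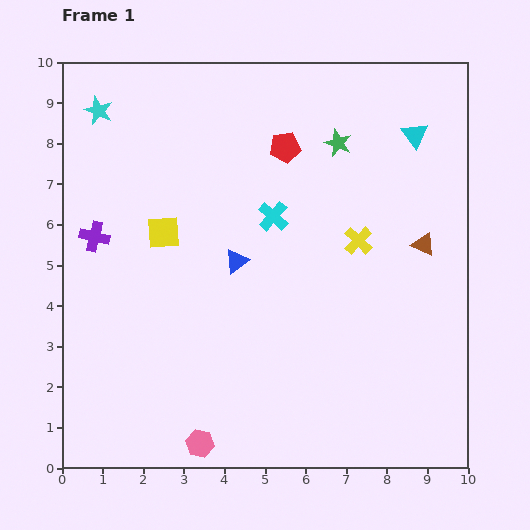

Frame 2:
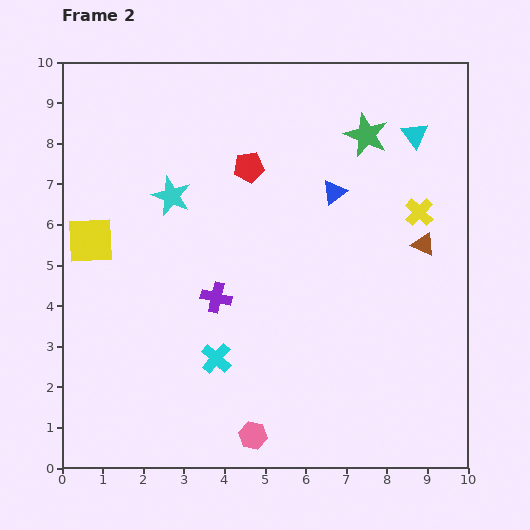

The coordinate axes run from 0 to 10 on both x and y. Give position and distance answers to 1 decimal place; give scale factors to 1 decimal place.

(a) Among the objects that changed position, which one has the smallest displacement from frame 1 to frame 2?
the green star

(moved 0.7)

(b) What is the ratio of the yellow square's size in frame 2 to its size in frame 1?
1.4×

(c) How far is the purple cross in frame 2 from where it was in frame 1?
3.4

The purple cross moved from (0.8, 5.7) to (3.8, 4.2), a distance of √(3.0² + 1.5²) ≈ 3.4.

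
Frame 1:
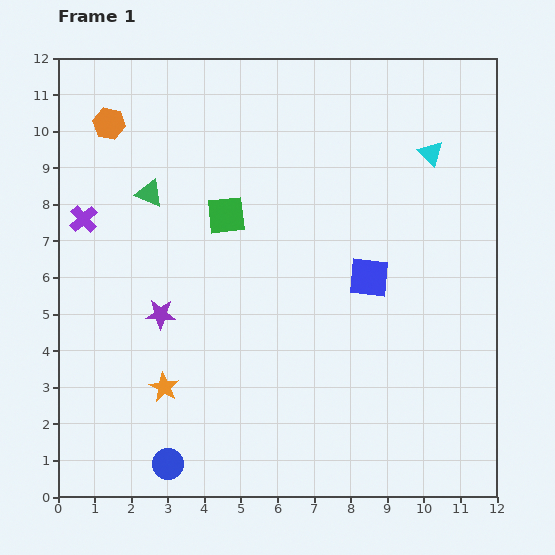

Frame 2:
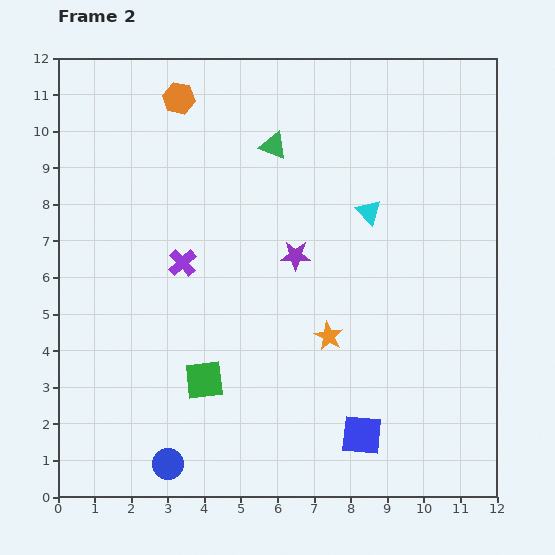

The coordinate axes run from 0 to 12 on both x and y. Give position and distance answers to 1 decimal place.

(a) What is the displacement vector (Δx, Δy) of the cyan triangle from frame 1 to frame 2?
(-1.7, -1.6)

The cyan triangle was at (10.2, 9.4) in frame 1 and (8.5, 7.8) in frame 2.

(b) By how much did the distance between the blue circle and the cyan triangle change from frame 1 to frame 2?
-2.3

Distance in frame 1: 11.1. Distance in frame 2: 8.8.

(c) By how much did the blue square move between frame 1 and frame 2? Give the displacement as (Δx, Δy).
(-0.2, -4.3)

The blue square was at (8.5, 6.0) in frame 1 and (8.3, 1.7) in frame 2.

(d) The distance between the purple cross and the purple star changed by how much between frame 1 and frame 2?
-0.2

Distance in frame 1: 3.3. Distance in frame 2: 3.1.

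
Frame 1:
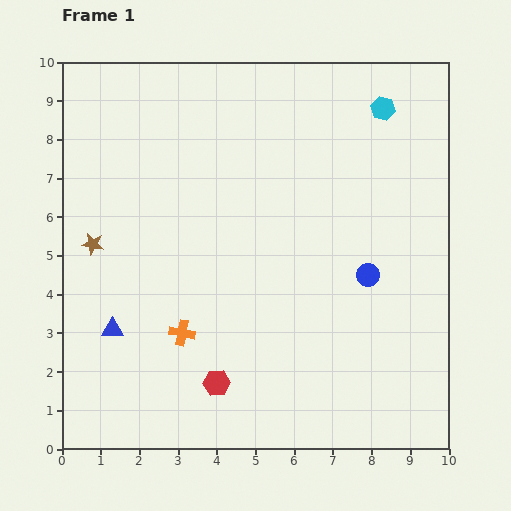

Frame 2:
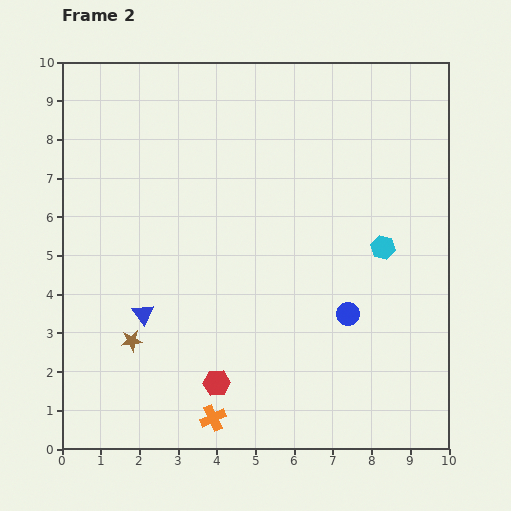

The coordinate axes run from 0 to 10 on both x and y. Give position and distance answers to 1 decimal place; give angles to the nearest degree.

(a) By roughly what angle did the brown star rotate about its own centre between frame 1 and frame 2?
17° counter-clockwise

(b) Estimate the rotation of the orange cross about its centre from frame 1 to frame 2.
36° counter-clockwise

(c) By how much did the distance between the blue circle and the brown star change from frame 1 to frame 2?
-1.5

Distance in frame 1: 7.1. Distance in frame 2: 5.6.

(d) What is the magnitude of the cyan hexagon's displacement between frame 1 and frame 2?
3.6

The cyan hexagon moved from (8.3, 8.8) to (8.3, 5.2), a distance of √(0.0² + 3.6²) ≈ 3.6.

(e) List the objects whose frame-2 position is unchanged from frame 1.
the red hexagon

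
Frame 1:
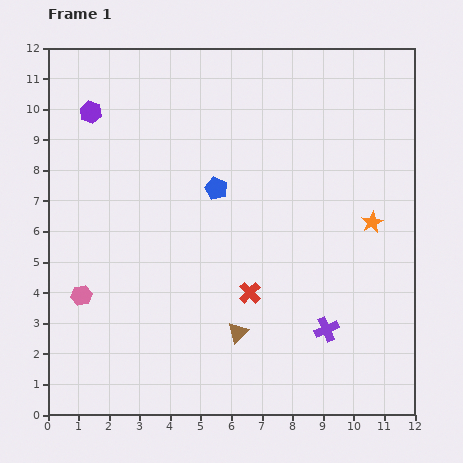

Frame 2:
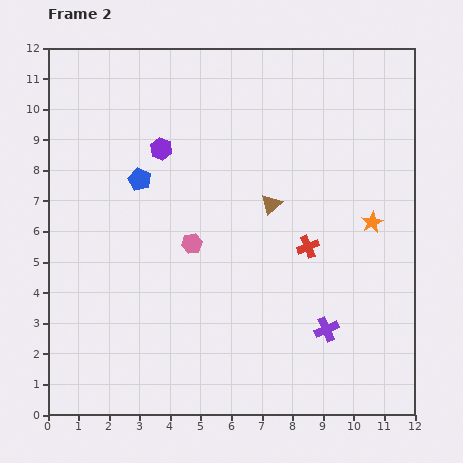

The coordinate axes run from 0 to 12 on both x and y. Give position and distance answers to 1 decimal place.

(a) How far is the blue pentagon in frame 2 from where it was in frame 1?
2.5

The blue pentagon moved from (5.5, 7.4) to (3.0, 7.7), a distance of √(2.5² + 0.3²) ≈ 2.5.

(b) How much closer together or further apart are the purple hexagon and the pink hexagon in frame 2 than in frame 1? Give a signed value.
-2.7

Distance in frame 1: 6.0. Distance in frame 2: 3.3.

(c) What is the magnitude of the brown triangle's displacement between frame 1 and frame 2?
4.3

The brown triangle moved from (6.2, 2.7) to (7.3, 6.9), a distance of √(1.1² + 4.2²) ≈ 4.3.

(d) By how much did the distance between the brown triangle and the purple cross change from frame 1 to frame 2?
+1.6

Distance in frame 1: 2.9. Distance in frame 2: 4.5.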